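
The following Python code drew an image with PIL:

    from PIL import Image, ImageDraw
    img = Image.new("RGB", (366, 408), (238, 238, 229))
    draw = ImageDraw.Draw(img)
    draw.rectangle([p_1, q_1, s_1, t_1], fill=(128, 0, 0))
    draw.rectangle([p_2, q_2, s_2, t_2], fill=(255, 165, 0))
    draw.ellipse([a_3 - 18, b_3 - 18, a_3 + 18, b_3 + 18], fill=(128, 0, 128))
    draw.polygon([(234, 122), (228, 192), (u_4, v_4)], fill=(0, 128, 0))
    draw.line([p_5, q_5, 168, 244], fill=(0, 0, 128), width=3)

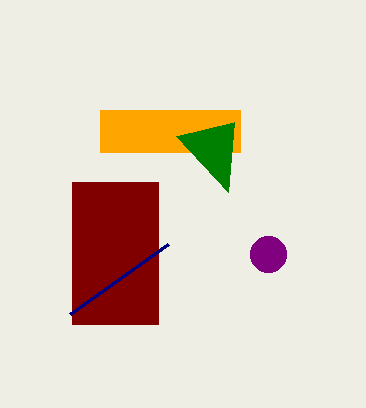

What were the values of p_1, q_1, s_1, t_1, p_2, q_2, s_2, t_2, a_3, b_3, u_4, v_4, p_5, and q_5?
p_1 = 72, q_1 = 182, s_1 = 158, t_1 = 324, p_2 = 100, q_2 = 110, s_2 = 240, t_2 = 152, a_3 = 268, b_3 = 254, u_4 = 176, v_4 = 136, p_5 = 70, q_5 = 314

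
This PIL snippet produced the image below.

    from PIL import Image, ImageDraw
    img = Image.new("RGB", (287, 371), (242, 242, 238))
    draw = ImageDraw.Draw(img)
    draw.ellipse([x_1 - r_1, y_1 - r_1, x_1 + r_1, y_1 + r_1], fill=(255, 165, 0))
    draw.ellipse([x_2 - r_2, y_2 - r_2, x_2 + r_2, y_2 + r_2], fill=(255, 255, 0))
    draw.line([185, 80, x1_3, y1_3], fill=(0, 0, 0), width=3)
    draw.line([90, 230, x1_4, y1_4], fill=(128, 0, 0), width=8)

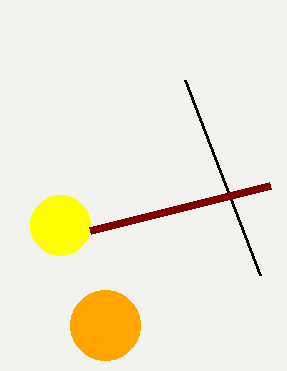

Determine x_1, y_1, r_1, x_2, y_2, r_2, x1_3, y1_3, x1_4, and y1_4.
x_1 = 105
y_1 = 325
r_1 = 35
x_2 = 60
y_2 = 225
r_2 = 30
x1_3 = 260
y1_3 = 275
x1_4 = 270
y1_4 = 185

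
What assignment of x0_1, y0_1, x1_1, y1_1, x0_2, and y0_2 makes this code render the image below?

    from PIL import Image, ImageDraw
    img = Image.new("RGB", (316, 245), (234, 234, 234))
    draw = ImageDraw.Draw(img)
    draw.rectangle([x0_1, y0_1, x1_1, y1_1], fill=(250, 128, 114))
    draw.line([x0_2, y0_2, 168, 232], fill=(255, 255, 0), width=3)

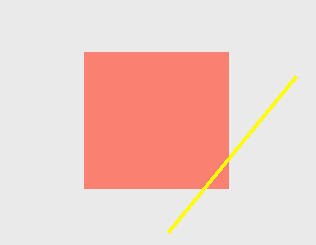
x0_1 = 84
y0_1 = 52
x1_1 = 228
y1_1 = 188
x0_2 = 296
y0_2 = 76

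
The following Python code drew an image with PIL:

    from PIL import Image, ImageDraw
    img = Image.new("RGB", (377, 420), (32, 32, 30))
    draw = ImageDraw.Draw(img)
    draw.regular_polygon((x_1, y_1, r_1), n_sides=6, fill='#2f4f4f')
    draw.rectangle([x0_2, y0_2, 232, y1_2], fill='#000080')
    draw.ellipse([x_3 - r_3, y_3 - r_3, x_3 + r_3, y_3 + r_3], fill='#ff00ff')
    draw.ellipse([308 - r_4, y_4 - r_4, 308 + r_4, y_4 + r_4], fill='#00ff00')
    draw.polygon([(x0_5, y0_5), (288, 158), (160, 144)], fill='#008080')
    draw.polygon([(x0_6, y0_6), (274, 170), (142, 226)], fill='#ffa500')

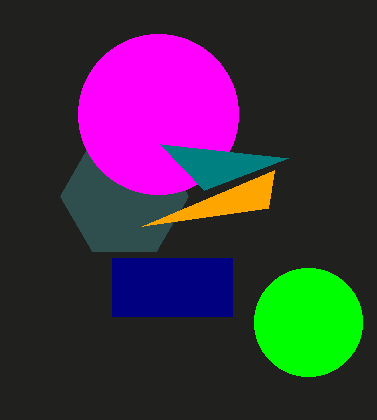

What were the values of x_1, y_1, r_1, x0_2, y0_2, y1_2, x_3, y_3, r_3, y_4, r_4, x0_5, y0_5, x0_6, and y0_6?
x_1 = 124; y_1 = 196; r_1 = 64; x0_2 = 112; y0_2 = 258; y1_2 = 316; x_3 = 158; y_3 = 114; r_3 = 80; y_4 = 322; r_4 = 54; x0_5 = 204; y0_5 = 190; x0_6 = 268; y0_6 = 208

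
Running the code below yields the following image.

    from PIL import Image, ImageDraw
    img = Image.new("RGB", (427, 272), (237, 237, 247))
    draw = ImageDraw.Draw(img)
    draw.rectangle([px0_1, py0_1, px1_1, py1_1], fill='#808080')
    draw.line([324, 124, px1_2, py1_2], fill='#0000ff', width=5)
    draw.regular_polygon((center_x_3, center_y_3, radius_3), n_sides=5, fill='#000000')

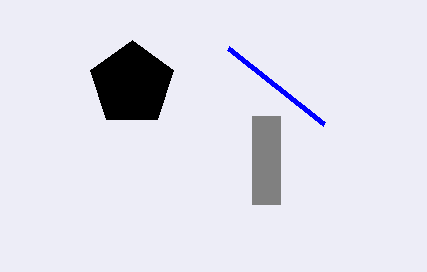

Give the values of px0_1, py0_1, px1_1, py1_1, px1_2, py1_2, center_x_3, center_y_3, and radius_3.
px0_1 = 252, py0_1 = 116, px1_1 = 280, py1_1 = 204, px1_2 = 228, py1_2 = 48, center_x_3 = 132, center_y_3 = 84, radius_3 = 44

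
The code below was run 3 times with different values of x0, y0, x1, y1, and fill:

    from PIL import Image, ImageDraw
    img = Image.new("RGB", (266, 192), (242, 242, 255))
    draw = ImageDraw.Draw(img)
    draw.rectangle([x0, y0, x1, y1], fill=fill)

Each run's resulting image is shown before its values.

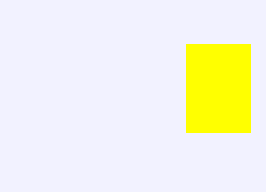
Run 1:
x0 = 186, y0 = 44, x1 = 250, y1 = 132, fill = 'yellow'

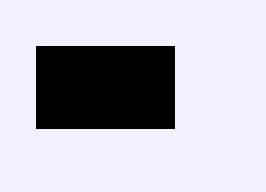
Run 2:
x0 = 36, y0 = 46, x1 = 174, y1 = 128, fill = 'black'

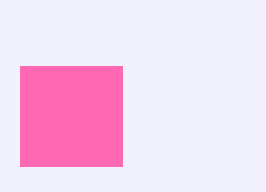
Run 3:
x0 = 20; y0 = 66; x1 = 122; y1 = 166; fill = 'hotpink'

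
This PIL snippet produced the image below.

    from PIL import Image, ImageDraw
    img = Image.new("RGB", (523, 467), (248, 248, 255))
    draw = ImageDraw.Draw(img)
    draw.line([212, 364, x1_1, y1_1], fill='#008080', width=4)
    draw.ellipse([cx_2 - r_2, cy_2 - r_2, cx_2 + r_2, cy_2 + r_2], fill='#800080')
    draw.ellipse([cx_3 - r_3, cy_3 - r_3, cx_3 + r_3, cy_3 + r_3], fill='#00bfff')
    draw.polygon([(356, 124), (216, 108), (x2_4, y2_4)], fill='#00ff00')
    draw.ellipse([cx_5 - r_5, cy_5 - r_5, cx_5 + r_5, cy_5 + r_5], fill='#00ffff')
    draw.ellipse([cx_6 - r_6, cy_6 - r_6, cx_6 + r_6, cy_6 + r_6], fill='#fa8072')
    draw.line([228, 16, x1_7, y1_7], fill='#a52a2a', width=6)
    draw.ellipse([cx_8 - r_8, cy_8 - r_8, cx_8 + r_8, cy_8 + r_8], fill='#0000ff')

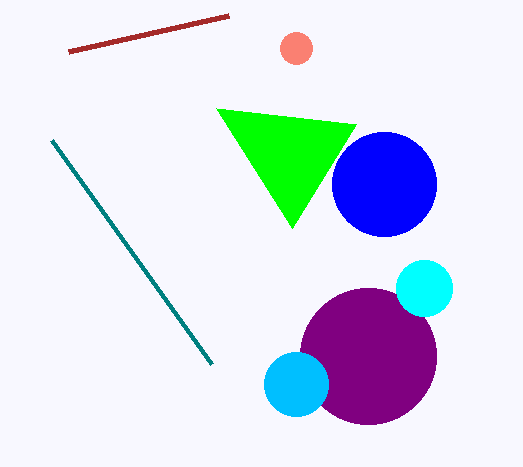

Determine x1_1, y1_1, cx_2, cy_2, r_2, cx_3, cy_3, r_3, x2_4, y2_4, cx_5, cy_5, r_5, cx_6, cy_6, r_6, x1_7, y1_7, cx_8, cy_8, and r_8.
x1_1 = 52; y1_1 = 140; cx_2 = 368; cy_2 = 356; r_2 = 68; cx_3 = 296; cy_3 = 384; r_3 = 32; x2_4 = 292; y2_4 = 228; cx_5 = 424; cy_5 = 288; r_5 = 28; cx_6 = 296; cy_6 = 48; r_6 = 16; x1_7 = 68; y1_7 = 52; cx_8 = 384; cy_8 = 184; r_8 = 52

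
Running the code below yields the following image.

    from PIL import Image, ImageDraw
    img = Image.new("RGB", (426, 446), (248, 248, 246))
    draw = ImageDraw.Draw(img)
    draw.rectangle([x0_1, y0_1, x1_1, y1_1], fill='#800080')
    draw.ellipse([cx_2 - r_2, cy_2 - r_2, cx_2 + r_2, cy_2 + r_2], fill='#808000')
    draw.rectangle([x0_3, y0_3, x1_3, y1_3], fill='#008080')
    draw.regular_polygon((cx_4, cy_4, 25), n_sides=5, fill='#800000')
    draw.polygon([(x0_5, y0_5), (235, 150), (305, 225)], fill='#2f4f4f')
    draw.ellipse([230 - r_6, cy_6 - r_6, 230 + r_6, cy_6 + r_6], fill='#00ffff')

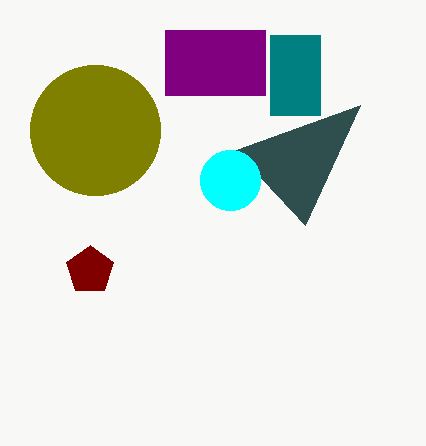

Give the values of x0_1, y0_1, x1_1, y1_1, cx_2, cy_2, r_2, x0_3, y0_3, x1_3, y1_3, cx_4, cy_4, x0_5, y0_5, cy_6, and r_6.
x0_1 = 165; y0_1 = 30; x1_1 = 265; y1_1 = 95; cx_2 = 95; cy_2 = 130; r_2 = 65; x0_3 = 270; y0_3 = 35; x1_3 = 320; y1_3 = 115; cx_4 = 90; cy_4 = 270; x0_5 = 360; y0_5 = 105; cy_6 = 180; r_6 = 30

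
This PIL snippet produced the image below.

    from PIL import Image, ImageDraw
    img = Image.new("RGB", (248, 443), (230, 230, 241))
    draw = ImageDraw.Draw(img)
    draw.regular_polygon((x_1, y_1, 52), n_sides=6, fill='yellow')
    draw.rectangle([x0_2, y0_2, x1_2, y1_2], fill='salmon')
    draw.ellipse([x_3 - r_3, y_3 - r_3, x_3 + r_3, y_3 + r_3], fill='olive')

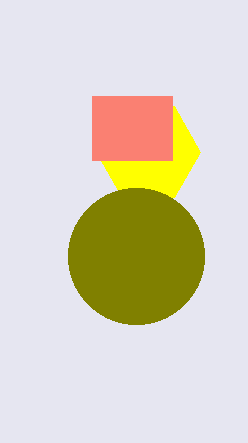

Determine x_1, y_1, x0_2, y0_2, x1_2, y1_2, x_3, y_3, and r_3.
x_1 = 148; y_1 = 152; x0_2 = 92; y0_2 = 96; x1_2 = 172; y1_2 = 160; x_3 = 136; y_3 = 256; r_3 = 68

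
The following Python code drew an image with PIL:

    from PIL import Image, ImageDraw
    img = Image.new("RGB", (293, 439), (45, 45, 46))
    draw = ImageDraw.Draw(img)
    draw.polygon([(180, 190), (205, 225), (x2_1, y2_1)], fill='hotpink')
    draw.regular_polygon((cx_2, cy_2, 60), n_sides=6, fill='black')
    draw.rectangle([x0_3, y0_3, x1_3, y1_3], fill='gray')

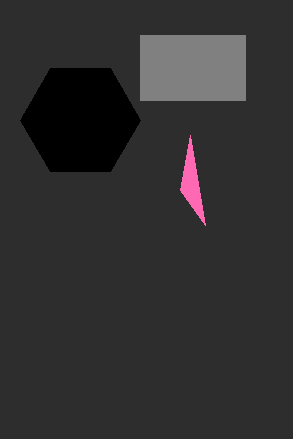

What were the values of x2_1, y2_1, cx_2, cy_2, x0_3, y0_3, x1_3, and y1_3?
x2_1 = 190
y2_1 = 135
cx_2 = 80
cy_2 = 120
x0_3 = 140
y0_3 = 35
x1_3 = 245
y1_3 = 100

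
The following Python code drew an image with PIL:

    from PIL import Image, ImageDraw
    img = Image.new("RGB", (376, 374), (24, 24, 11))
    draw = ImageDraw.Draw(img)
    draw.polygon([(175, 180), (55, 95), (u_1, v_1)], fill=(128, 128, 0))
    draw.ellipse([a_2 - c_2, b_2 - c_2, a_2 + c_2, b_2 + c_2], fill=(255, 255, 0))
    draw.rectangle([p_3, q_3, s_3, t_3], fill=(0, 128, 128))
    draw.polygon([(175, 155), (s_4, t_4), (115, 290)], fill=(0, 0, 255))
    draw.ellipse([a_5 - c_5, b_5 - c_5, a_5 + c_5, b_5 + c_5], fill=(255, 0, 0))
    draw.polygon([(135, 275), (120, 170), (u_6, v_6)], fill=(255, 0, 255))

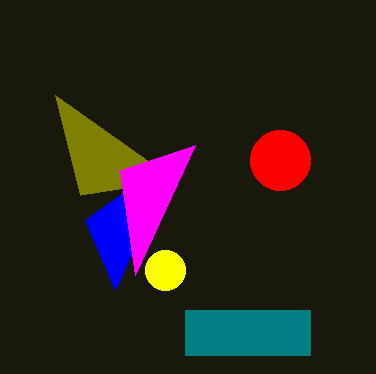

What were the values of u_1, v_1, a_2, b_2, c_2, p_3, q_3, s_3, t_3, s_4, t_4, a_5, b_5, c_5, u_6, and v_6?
u_1 = 80, v_1 = 195, a_2 = 165, b_2 = 270, c_2 = 20, p_3 = 185, q_3 = 310, s_3 = 310, t_3 = 355, s_4 = 85, t_4 = 220, a_5 = 280, b_5 = 160, c_5 = 30, u_6 = 195, v_6 = 145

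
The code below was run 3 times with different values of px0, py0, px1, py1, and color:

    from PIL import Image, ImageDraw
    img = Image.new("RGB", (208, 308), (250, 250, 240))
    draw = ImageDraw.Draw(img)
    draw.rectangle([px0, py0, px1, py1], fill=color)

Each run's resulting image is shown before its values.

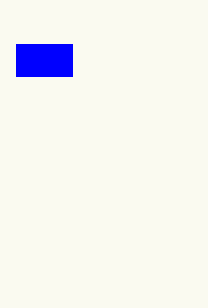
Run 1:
px0 = 16, py0 = 44, px1 = 72, py1 = 76, color = 'blue'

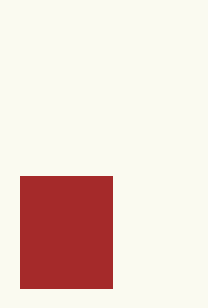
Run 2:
px0 = 20; py0 = 176; px1 = 112; py1 = 288; color = 'brown'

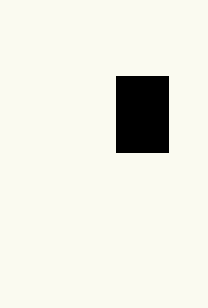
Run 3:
px0 = 116, py0 = 76, px1 = 168, py1 = 152, color = 'black'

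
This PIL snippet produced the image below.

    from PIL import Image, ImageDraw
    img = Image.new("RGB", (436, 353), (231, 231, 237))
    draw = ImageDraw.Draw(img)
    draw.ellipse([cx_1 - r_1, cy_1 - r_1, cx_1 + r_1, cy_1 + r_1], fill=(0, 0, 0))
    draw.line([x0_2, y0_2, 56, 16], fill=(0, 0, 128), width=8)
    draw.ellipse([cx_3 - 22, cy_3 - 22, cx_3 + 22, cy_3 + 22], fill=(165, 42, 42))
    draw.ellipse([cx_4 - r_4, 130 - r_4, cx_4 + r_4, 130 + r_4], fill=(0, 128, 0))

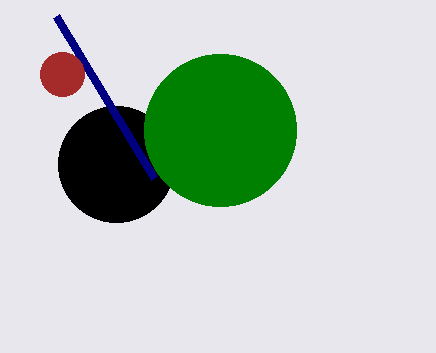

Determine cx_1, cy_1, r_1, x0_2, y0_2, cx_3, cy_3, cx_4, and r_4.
cx_1 = 116
cy_1 = 164
r_1 = 58
x0_2 = 154
y0_2 = 178
cx_3 = 62
cy_3 = 74
cx_4 = 220
r_4 = 76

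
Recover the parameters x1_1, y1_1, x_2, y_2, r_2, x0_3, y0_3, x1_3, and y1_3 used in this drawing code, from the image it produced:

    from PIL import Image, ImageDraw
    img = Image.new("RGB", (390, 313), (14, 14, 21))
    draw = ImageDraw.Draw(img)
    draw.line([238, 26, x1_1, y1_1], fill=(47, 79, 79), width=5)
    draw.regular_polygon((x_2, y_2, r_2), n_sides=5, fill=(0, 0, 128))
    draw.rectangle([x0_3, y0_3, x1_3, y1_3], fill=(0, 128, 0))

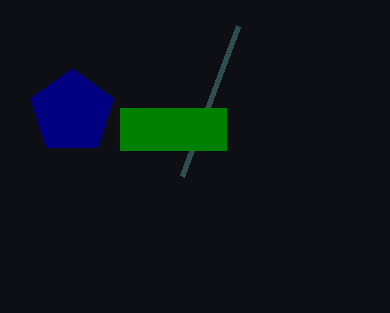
x1_1 = 182
y1_1 = 176
x_2 = 72
y_2 = 112
r_2 = 44
x0_3 = 120
y0_3 = 108
x1_3 = 226
y1_3 = 150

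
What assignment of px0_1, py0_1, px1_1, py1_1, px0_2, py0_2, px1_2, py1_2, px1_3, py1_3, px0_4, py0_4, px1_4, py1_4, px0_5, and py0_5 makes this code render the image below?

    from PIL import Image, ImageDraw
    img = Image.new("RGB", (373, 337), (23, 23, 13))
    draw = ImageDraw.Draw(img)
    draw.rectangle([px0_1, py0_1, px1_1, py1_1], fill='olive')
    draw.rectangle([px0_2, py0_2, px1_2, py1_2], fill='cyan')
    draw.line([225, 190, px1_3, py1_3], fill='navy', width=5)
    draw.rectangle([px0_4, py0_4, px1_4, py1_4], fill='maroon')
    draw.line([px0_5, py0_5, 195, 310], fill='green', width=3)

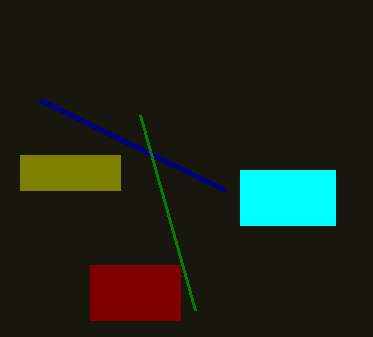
px0_1 = 20, py0_1 = 155, px1_1 = 120, py1_1 = 190, px0_2 = 240, py0_2 = 170, px1_2 = 335, py1_2 = 225, px1_3 = 40, py1_3 = 100, px0_4 = 90, py0_4 = 265, px1_4 = 180, py1_4 = 320, px0_5 = 140, py0_5 = 115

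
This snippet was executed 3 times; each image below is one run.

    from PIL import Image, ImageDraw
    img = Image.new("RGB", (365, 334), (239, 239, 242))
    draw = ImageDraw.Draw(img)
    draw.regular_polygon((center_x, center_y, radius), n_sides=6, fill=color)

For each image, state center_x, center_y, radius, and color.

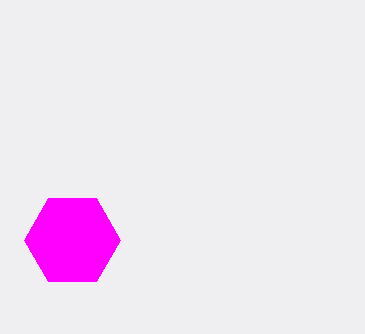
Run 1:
center_x = 72; center_y = 240; radius = 48; color = 'magenta'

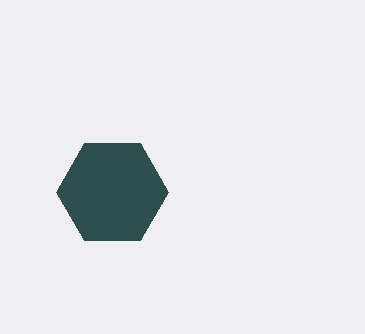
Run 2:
center_x = 112, center_y = 192, radius = 56, color = 'darkslategray'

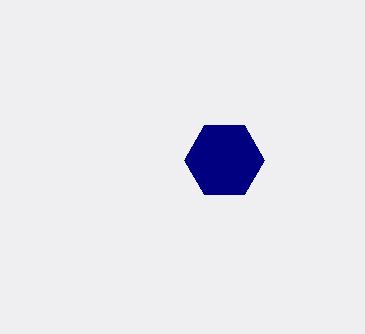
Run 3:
center_x = 224
center_y = 160
radius = 40
color = 'navy'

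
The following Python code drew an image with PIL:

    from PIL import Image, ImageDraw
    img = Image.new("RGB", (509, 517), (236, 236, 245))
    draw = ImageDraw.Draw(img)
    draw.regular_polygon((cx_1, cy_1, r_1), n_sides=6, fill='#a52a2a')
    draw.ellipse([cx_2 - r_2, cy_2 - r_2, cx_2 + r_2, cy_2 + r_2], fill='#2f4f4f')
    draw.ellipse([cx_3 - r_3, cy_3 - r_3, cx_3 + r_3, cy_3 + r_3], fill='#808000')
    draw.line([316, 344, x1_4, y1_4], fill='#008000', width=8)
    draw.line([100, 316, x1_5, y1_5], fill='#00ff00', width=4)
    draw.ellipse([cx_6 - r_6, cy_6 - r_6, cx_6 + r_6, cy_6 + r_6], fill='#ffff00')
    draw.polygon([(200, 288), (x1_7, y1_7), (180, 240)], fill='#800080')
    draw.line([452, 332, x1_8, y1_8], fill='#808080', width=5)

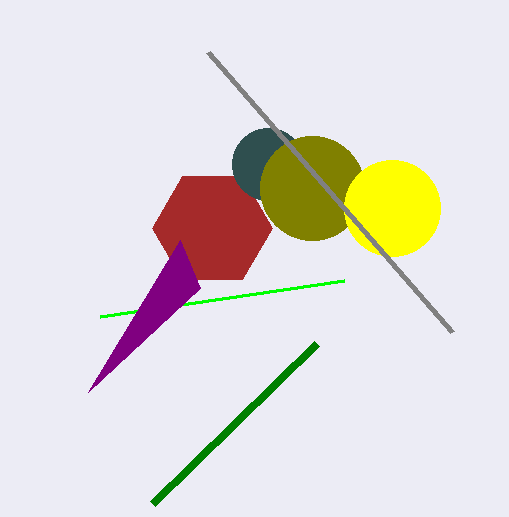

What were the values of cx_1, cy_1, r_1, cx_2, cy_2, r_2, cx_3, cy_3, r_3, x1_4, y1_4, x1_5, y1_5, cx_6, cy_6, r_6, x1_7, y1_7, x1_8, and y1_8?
cx_1 = 212
cy_1 = 228
r_1 = 60
cx_2 = 268
cy_2 = 164
r_2 = 36
cx_3 = 312
cy_3 = 188
r_3 = 52
x1_4 = 152
y1_4 = 504
x1_5 = 344
y1_5 = 280
cx_6 = 392
cy_6 = 208
r_6 = 48
x1_7 = 88
y1_7 = 392
x1_8 = 208
y1_8 = 52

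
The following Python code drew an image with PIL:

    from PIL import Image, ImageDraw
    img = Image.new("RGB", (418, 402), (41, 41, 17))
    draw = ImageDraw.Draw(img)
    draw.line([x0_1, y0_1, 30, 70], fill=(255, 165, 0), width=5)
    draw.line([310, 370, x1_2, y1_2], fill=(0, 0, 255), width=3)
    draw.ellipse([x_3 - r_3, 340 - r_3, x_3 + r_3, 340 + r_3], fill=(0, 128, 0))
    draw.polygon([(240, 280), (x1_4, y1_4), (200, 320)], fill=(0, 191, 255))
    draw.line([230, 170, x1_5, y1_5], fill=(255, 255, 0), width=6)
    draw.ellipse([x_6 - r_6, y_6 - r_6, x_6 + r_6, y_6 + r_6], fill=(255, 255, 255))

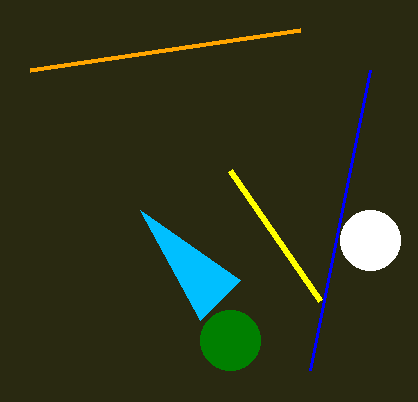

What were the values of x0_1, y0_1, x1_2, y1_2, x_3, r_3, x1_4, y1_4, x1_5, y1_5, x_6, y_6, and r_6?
x0_1 = 300, y0_1 = 30, x1_2 = 370, y1_2 = 70, x_3 = 230, r_3 = 30, x1_4 = 140, y1_4 = 210, x1_5 = 320, y1_5 = 300, x_6 = 370, y_6 = 240, r_6 = 30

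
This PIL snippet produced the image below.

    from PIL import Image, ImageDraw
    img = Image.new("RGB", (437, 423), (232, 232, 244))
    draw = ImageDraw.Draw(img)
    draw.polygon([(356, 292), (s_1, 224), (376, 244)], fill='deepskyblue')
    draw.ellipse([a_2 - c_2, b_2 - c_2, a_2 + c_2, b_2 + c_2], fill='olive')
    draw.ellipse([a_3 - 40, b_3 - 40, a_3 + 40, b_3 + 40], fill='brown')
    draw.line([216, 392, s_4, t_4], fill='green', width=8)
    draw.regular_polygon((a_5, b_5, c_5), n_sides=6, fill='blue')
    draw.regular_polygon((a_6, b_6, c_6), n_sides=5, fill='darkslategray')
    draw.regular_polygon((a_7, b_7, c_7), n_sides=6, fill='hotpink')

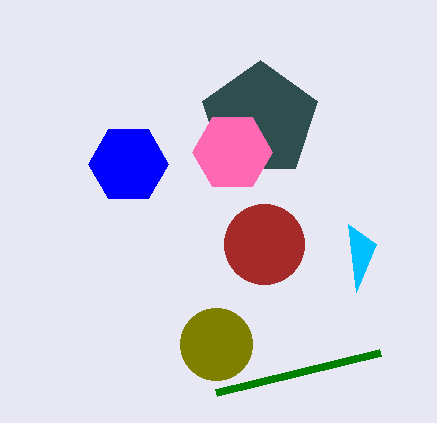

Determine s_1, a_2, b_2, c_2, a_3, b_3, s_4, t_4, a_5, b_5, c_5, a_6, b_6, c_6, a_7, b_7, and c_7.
s_1 = 348
a_2 = 216
b_2 = 344
c_2 = 36
a_3 = 264
b_3 = 244
s_4 = 380
t_4 = 352
a_5 = 128
b_5 = 164
c_5 = 40
a_6 = 260
b_6 = 120
c_6 = 60
a_7 = 232
b_7 = 152
c_7 = 40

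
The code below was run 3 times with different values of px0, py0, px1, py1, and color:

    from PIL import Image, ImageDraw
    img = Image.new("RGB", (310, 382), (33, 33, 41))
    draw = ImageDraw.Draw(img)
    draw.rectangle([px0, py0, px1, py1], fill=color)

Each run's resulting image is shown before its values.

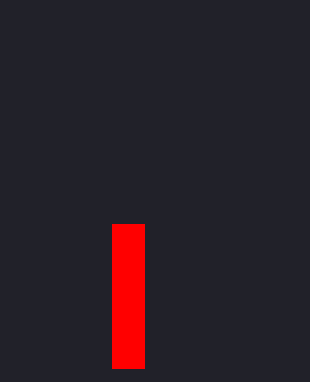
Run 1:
px0 = 112; py0 = 224; px1 = 144; py1 = 368; color = 'red'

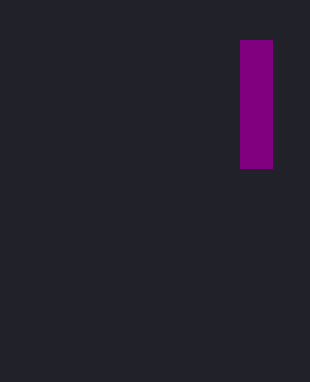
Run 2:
px0 = 240, py0 = 40, px1 = 272, py1 = 168, color = 'purple'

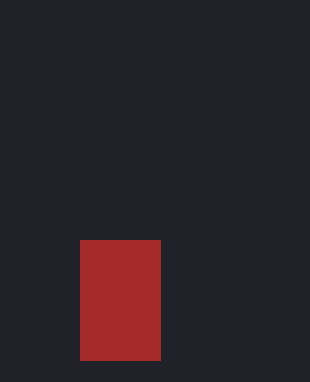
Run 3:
px0 = 80
py0 = 240
px1 = 160
py1 = 360
color = 'brown'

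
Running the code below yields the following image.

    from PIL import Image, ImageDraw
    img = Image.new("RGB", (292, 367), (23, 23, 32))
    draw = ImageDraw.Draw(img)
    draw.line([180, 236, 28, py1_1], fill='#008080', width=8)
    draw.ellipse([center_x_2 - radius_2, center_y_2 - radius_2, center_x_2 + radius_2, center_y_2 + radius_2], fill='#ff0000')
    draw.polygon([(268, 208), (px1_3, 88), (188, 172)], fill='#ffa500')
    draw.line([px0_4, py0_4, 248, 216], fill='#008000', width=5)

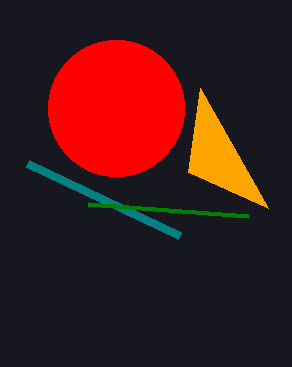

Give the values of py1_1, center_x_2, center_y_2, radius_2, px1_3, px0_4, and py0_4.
py1_1 = 164
center_x_2 = 116
center_y_2 = 108
radius_2 = 68
px1_3 = 200
px0_4 = 88
py0_4 = 204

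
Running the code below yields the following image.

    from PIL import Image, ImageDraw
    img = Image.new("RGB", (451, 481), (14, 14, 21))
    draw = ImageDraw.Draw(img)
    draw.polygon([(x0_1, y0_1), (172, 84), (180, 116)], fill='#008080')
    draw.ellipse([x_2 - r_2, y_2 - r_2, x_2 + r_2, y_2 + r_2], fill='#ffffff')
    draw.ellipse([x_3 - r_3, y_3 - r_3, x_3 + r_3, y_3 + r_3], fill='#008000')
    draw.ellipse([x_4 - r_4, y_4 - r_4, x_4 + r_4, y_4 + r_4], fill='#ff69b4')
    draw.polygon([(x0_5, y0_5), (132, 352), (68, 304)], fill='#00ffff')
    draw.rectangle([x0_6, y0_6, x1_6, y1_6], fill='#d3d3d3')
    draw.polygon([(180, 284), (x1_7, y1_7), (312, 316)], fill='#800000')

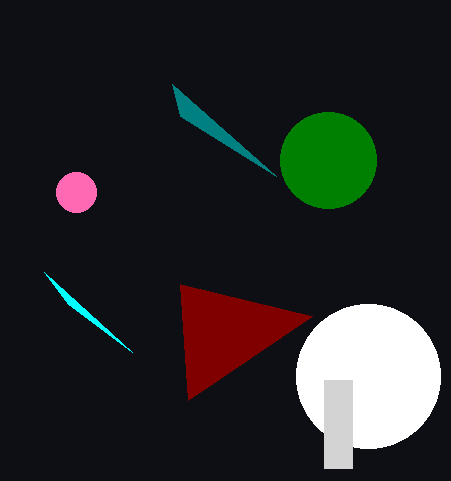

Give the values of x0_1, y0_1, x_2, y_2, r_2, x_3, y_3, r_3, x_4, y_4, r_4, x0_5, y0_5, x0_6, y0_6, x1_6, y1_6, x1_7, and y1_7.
x0_1 = 276
y0_1 = 176
x_2 = 368
y_2 = 376
r_2 = 72
x_3 = 328
y_3 = 160
r_3 = 48
x_4 = 76
y_4 = 192
r_4 = 20
x0_5 = 44
y0_5 = 272
x0_6 = 324
y0_6 = 380
x1_6 = 352
y1_6 = 468
x1_7 = 188
y1_7 = 400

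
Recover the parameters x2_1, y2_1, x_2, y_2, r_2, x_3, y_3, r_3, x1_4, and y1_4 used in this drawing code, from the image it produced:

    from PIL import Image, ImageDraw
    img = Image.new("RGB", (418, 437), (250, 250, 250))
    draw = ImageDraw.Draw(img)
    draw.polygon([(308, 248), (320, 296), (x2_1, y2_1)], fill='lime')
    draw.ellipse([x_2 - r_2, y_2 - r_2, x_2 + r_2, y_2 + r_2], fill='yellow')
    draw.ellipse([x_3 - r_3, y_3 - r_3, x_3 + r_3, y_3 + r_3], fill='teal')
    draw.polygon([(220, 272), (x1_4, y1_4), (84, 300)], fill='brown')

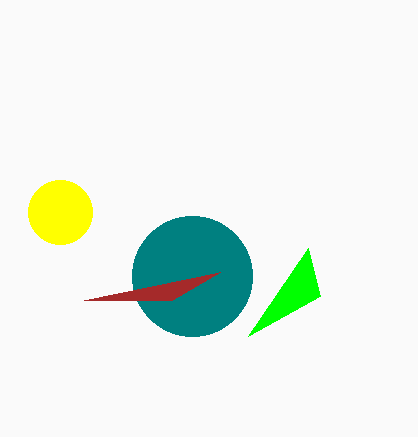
x2_1 = 248, y2_1 = 336, x_2 = 60, y_2 = 212, r_2 = 32, x_3 = 192, y_3 = 276, r_3 = 60, x1_4 = 172, y1_4 = 300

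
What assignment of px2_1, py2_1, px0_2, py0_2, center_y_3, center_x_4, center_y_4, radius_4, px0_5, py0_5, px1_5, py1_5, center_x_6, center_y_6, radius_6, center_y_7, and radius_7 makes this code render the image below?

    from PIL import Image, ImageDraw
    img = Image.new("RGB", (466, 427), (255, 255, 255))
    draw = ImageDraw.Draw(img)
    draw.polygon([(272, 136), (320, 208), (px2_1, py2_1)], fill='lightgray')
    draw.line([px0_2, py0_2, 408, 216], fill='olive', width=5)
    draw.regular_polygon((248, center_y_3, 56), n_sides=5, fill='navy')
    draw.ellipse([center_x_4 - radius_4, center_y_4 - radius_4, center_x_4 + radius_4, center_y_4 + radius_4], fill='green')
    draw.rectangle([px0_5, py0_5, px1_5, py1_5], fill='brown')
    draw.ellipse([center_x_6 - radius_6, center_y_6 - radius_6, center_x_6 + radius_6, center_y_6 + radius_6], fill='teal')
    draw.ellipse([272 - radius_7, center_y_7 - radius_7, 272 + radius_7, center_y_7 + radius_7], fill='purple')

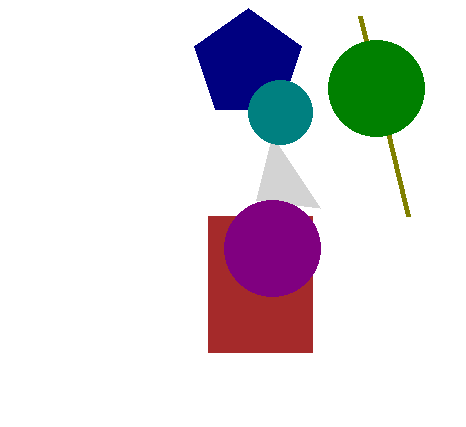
px2_1 = 256; py2_1 = 200; px0_2 = 360; py0_2 = 16; center_y_3 = 64; center_x_4 = 376; center_y_4 = 88; radius_4 = 48; px0_5 = 208; py0_5 = 216; px1_5 = 312; py1_5 = 352; center_x_6 = 280; center_y_6 = 112; radius_6 = 32; center_y_7 = 248; radius_7 = 48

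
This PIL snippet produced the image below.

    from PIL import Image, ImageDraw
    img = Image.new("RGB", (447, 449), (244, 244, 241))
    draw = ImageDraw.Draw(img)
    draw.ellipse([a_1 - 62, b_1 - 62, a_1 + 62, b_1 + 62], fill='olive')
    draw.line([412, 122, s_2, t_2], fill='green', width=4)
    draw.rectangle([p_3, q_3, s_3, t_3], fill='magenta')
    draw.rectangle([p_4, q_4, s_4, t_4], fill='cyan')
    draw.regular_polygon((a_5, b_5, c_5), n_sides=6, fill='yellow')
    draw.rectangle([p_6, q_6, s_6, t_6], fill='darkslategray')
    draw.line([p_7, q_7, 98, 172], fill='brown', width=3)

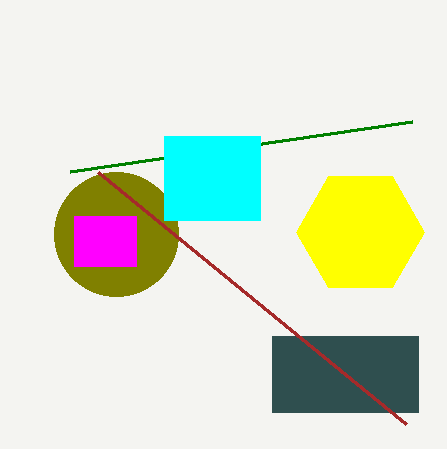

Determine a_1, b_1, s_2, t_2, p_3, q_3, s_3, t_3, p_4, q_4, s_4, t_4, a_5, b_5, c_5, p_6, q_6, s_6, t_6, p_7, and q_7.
a_1 = 116; b_1 = 234; s_2 = 70; t_2 = 172; p_3 = 74; q_3 = 216; s_3 = 136; t_3 = 266; p_4 = 164; q_4 = 136; s_4 = 260; t_4 = 220; a_5 = 360; b_5 = 232; c_5 = 64; p_6 = 272; q_6 = 336; s_6 = 418; t_6 = 412; p_7 = 406; q_7 = 424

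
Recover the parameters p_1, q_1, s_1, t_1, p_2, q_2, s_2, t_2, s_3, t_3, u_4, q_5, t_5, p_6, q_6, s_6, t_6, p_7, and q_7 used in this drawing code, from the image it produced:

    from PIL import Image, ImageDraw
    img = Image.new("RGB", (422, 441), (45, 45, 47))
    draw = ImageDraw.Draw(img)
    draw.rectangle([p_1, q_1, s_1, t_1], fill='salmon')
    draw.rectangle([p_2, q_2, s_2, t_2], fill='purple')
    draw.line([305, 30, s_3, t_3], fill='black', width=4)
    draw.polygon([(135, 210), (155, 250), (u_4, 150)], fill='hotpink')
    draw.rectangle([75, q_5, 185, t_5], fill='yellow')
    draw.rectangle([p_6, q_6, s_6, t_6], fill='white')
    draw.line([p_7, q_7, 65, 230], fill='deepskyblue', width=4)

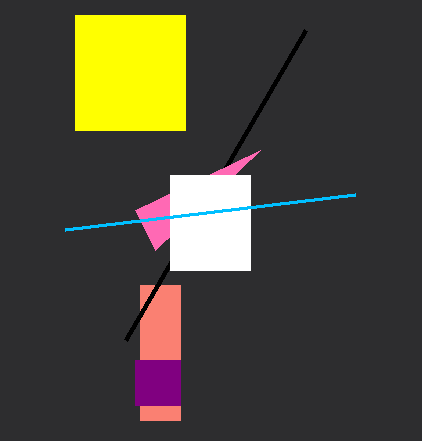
p_1 = 140, q_1 = 285, s_1 = 180, t_1 = 420, p_2 = 135, q_2 = 360, s_2 = 180, t_2 = 405, s_3 = 125, t_3 = 340, u_4 = 260, q_5 = 15, t_5 = 130, p_6 = 170, q_6 = 175, s_6 = 250, t_6 = 270, p_7 = 355, q_7 = 195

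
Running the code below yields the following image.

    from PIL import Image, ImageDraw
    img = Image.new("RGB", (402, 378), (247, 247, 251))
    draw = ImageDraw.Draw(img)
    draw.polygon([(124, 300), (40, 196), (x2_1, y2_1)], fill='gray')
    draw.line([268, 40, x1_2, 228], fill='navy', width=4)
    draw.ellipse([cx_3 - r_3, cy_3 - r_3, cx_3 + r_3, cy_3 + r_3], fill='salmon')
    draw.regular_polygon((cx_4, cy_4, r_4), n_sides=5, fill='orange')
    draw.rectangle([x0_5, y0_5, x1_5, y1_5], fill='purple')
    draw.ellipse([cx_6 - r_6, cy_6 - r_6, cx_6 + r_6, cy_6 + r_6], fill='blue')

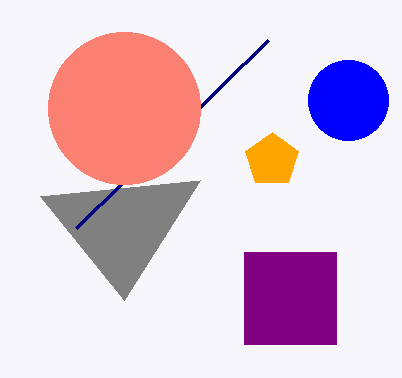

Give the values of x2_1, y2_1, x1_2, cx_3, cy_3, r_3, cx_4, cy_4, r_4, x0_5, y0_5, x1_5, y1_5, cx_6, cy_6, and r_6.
x2_1 = 200
y2_1 = 180
x1_2 = 76
cx_3 = 124
cy_3 = 108
r_3 = 76
cx_4 = 272
cy_4 = 160
r_4 = 28
x0_5 = 244
y0_5 = 252
x1_5 = 336
y1_5 = 344
cx_6 = 348
cy_6 = 100
r_6 = 40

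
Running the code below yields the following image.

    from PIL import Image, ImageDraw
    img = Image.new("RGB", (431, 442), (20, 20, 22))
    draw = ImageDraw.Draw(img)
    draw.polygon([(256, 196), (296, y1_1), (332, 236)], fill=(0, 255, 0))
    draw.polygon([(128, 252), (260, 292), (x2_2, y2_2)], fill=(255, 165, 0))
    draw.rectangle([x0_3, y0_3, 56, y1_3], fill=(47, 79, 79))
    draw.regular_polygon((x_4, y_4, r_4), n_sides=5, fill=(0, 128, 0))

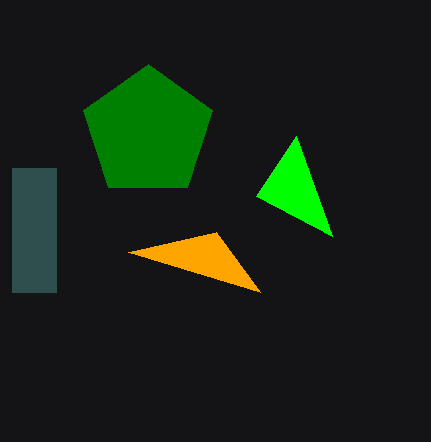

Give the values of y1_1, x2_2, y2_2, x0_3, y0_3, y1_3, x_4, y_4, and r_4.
y1_1 = 136; x2_2 = 216; y2_2 = 232; x0_3 = 12; y0_3 = 168; y1_3 = 292; x_4 = 148; y_4 = 132; r_4 = 68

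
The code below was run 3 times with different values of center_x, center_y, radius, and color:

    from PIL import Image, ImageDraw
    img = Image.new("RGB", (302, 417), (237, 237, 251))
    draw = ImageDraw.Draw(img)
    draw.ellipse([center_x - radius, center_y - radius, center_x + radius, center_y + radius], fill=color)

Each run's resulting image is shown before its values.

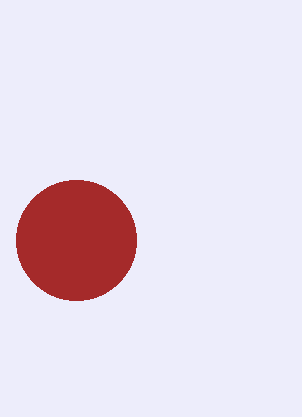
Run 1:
center_x = 76
center_y = 240
radius = 60
color = 'brown'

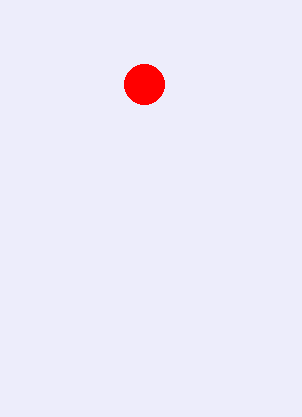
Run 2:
center_x = 144, center_y = 84, radius = 20, color = 'red'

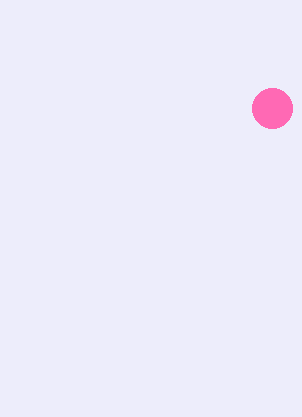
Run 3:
center_x = 272
center_y = 108
radius = 20
color = 'hotpink'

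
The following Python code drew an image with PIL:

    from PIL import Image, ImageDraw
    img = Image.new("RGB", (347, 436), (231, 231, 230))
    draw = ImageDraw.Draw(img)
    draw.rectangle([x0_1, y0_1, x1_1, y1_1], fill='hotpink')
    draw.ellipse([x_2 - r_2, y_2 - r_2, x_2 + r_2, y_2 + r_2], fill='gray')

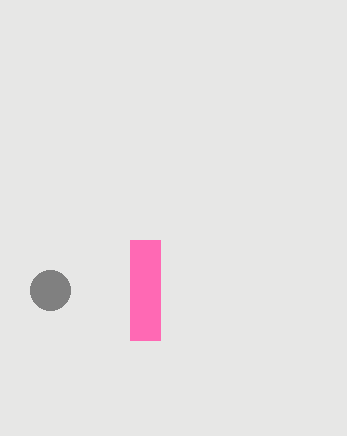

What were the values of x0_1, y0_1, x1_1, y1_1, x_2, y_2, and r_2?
x0_1 = 130; y0_1 = 240; x1_1 = 160; y1_1 = 340; x_2 = 50; y_2 = 290; r_2 = 20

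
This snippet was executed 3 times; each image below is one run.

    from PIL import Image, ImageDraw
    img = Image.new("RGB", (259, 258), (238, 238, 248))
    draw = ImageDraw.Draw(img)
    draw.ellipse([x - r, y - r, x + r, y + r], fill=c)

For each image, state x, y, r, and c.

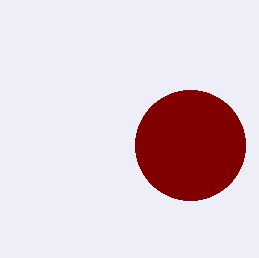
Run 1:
x = 190, y = 145, r = 55, c = 'maroon'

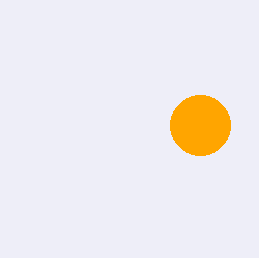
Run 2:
x = 200
y = 125
r = 30
c = 'orange'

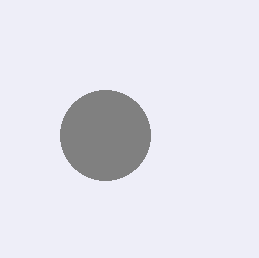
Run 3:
x = 105
y = 135
r = 45
c = 'gray'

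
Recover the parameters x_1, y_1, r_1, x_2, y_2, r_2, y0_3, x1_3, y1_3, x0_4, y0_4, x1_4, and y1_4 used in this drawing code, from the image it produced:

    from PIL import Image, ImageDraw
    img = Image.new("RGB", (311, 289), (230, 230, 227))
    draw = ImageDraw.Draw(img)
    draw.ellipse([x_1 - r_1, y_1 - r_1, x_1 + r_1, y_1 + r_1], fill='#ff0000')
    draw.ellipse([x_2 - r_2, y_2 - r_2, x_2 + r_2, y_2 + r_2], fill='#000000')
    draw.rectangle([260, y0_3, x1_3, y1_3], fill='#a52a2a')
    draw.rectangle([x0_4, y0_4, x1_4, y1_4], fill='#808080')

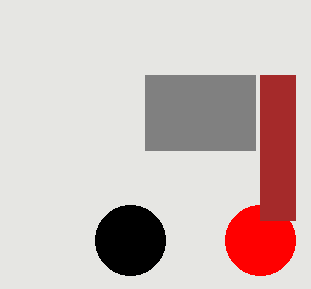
x_1 = 260
y_1 = 240
r_1 = 35
x_2 = 130
y_2 = 240
r_2 = 35
y0_3 = 75
x1_3 = 295
y1_3 = 220
x0_4 = 145
y0_4 = 75
x1_4 = 255
y1_4 = 150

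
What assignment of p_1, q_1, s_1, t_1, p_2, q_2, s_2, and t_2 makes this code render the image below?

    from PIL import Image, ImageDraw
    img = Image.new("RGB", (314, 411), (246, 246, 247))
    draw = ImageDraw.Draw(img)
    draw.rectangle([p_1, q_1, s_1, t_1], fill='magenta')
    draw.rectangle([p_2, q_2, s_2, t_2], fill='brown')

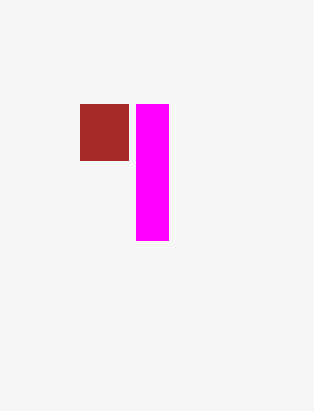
p_1 = 136, q_1 = 104, s_1 = 168, t_1 = 240, p_2 = 80, q_2 = 104, s_2 = 128, t_2 = 160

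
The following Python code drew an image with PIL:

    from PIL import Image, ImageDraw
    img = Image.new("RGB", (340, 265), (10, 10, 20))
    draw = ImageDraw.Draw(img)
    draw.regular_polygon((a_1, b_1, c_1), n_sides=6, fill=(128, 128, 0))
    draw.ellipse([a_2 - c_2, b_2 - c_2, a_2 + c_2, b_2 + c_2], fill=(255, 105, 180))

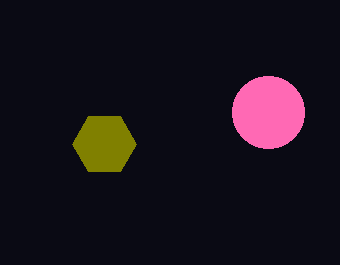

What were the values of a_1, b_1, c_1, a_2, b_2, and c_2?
a_1 = 104; b_1 = 144; c_1 = 32; a_2 = 268; b_2 = 112; c_2 = 36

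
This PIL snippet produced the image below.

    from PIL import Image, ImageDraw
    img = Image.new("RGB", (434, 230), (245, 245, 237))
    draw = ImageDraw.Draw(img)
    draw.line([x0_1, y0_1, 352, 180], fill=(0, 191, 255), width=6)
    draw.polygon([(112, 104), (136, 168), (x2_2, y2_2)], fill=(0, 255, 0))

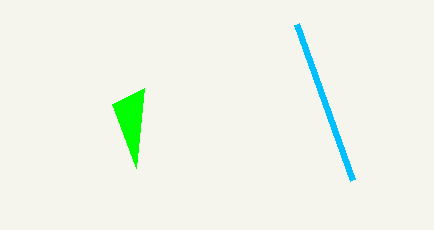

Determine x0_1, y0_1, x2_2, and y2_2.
x0_1 = 296, y0_1 = 24, x2_2 = 144, y2_2 = 88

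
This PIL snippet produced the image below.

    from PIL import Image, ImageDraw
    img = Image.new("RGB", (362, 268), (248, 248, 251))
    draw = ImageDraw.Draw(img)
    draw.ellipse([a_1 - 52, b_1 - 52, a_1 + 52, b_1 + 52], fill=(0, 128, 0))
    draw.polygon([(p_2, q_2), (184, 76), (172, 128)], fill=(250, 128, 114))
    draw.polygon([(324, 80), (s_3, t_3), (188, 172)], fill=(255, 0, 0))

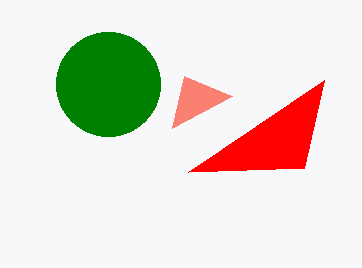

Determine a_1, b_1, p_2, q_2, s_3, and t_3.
a_1 = 108, b_1 = 84, p_2 = 232, q_2 = 96, s_3 = 304, t_3 = 168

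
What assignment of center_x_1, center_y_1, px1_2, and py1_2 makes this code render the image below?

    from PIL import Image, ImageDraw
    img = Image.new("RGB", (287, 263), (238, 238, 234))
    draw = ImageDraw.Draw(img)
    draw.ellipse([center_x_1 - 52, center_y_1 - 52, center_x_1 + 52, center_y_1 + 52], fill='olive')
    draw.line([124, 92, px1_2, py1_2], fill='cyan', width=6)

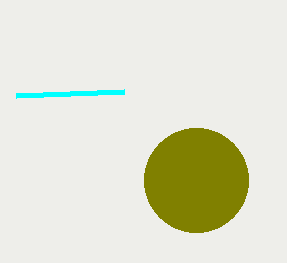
center_x_1 = 196
center_y_1 = 180
px1_2 = 16
py1_2 = 96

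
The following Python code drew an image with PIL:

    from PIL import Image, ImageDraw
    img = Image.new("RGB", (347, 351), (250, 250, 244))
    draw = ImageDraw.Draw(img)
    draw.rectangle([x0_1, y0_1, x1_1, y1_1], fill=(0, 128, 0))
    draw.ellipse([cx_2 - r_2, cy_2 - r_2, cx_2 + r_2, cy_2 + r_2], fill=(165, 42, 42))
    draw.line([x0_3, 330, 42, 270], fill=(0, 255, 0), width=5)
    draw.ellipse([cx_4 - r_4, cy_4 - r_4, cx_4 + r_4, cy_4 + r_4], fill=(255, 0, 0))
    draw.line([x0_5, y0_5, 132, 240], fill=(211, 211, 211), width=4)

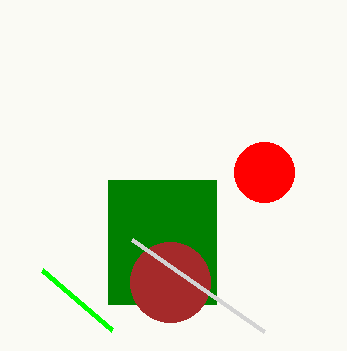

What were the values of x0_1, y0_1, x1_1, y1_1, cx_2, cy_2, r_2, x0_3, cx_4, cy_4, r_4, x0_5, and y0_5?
x0_1 = 108; y0_1 = 180; x1_1 = 216; y1_1 = 304; cx_2 = 170; cy_2 = 282; r_2 = 40; x0_3 = 112; cx_4 = 264; cy_4 = 172; r_4 = 30; x0_5 = 264; y0_5 = 332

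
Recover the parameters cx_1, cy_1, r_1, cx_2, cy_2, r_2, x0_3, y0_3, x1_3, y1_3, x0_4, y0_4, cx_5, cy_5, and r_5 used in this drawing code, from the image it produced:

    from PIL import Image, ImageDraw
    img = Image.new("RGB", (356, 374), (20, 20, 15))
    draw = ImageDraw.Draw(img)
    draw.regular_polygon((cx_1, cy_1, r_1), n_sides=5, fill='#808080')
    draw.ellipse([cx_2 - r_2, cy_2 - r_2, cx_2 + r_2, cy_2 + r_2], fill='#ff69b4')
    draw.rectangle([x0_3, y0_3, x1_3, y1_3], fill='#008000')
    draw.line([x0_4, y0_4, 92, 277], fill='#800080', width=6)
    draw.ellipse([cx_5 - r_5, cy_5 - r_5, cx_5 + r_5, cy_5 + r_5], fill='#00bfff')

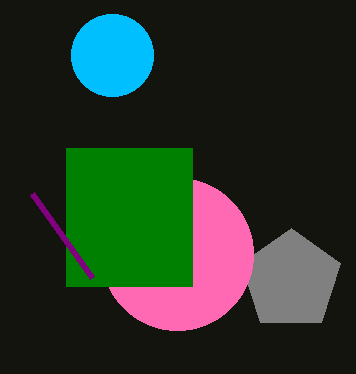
cx_1 = 291, cy_1 = 280, r_1 = 52, cx_2 = 177, cy_2 = 254, r_2 = 76, x0_3 = 66, y0_3 = 148, x1_3 = 192, y1_3 = 286, x0_4 = 32, y0_4 = 193, cx_5 = 112, cy_5 = 55, r_5 = 41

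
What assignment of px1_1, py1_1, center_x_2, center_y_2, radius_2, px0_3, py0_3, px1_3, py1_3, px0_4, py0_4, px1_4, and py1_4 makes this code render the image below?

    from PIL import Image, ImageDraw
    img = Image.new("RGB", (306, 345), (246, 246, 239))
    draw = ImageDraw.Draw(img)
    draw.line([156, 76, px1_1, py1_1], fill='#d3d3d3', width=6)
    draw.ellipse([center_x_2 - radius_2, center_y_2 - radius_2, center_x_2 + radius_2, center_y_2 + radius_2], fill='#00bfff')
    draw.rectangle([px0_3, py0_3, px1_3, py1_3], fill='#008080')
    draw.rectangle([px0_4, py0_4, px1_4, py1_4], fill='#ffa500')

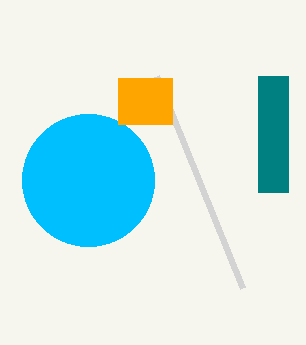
px1_1 = 242
py1_1 = 288
center_x_2 = 88
center_y_2 = 180
radius_2 = 66
px0_3 = 258
py0_3 = 76
px1_3 = 288
py1_3 = 192
px0_4 = 118
py0_4 = 78
px1_4 = 172
py1_4 = 124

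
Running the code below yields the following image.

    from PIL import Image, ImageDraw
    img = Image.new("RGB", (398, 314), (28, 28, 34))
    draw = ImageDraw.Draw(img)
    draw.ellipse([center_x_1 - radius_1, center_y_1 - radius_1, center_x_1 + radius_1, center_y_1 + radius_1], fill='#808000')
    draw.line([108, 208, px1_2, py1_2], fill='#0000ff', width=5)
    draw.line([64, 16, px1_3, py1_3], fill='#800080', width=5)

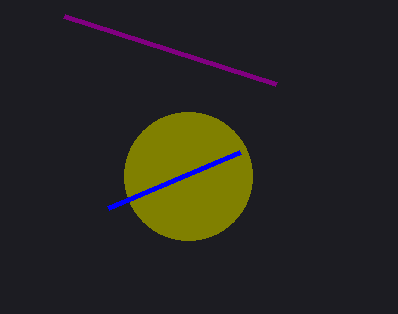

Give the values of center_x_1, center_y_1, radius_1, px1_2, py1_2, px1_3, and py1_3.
center_x_1 = 188
center_y_1 = 176
radius_1 = 64
px1_2 = 240
py1_2 = 152
px1_3 = 276
py1_3 = 84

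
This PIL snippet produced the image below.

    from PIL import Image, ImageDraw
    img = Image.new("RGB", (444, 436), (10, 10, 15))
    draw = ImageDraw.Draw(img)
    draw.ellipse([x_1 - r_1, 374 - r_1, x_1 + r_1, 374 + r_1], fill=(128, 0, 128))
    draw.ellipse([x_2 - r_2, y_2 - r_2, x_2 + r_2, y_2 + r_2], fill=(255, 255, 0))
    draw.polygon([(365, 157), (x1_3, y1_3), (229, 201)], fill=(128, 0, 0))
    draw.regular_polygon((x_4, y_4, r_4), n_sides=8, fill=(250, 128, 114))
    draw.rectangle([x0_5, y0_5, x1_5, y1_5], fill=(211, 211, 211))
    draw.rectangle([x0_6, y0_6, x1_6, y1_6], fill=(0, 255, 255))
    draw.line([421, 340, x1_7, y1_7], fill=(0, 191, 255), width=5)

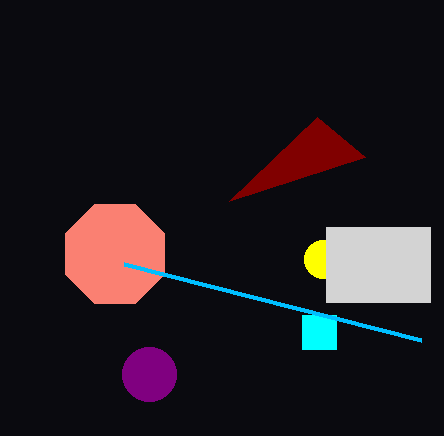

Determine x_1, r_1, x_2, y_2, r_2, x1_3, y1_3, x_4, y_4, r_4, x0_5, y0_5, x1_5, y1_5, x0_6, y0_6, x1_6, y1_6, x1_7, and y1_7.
x_1 = 149, r_1 = 27, x_2 = 323, y_2 = 259, r_2 = 19, x1_3 = 317, y1_3 = 117, x_4 = 115, y_4 = 254, r_4 = 54, x0_5 = 326, y0_5 = 227, x1_5 = 430, y1_5 = 302, x0_6 = 302, y0_6 = 315, x1_6 = 336, y1_6 = 349, x1_7 = 124, y1_7 = 264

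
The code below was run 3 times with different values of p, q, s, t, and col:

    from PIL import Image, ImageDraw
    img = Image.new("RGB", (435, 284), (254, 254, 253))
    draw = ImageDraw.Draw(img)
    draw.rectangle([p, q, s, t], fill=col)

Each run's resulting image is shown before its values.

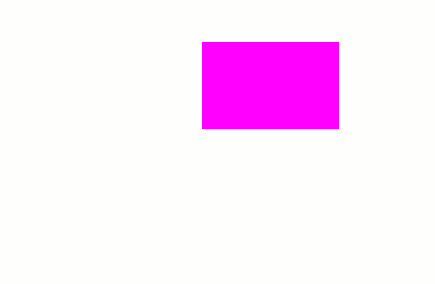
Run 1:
p = 202; q = 42; s = 338; t = 128; col = 'magenta'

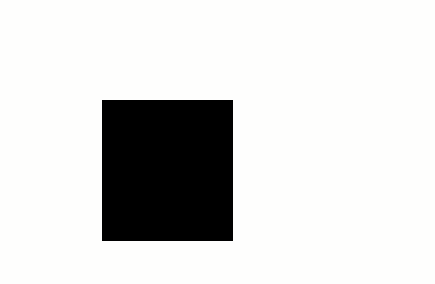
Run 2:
p = 102; q = 100; s = 232; t = 240; col = 'black'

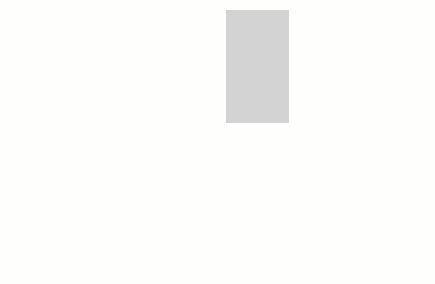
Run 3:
p = 226, q = 10, s = 288, t = 122, col = 'lightgray'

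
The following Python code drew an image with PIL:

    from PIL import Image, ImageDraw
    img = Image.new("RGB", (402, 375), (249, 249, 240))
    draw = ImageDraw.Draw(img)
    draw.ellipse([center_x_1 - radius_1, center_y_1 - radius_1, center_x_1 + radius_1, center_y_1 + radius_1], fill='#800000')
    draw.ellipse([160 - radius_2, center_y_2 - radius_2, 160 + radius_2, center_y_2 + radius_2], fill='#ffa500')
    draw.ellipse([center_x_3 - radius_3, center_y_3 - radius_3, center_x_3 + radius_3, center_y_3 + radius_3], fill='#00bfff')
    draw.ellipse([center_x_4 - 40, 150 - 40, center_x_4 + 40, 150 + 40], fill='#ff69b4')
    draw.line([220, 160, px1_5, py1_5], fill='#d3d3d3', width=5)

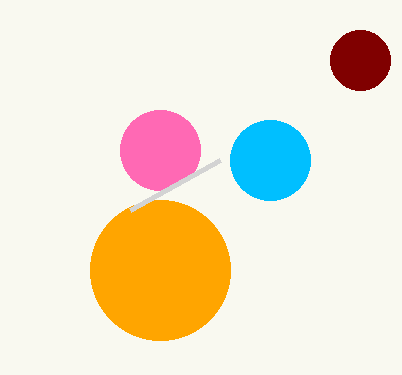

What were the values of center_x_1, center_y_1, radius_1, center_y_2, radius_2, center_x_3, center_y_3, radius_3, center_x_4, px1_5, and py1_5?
center_x_1 = 360; center_y_1 = 60; radius_1 = 30; center_y_2 = 270; radius_2 = 70; center_x_3 = 270; center_y_3 = 160; radius_3 = 40; center_x_4 = 160; px1_5 = 130; py1_5 = 210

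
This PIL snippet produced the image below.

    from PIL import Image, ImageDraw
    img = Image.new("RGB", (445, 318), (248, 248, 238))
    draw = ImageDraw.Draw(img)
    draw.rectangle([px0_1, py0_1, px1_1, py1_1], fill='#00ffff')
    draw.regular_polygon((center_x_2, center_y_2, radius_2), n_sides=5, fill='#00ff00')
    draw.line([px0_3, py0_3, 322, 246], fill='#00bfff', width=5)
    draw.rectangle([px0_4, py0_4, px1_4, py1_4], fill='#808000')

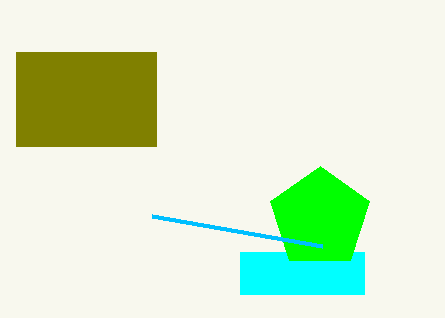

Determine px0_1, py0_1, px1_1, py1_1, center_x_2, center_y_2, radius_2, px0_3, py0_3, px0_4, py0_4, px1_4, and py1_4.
px0_1 = 240, py0_1 = 252, px1_1 = 364, py1_1 = 294, center_x_2 = 320, center_y_2 = 218, radius_2 = 52, px0_3 = 152, py0_3 = 216, px0_4 = 16, py0_4 = 52, px1_4 = 156, py1_4 = 146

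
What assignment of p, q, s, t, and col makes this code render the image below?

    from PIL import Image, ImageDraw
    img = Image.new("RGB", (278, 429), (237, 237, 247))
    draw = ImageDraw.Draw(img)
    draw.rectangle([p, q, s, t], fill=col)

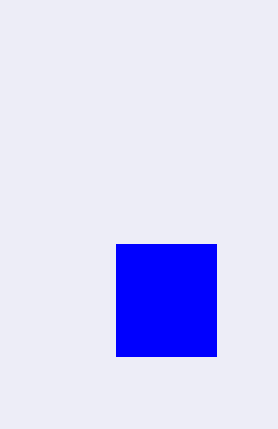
p = 116
q = 244
s = 216
t = 356
col = 'blue'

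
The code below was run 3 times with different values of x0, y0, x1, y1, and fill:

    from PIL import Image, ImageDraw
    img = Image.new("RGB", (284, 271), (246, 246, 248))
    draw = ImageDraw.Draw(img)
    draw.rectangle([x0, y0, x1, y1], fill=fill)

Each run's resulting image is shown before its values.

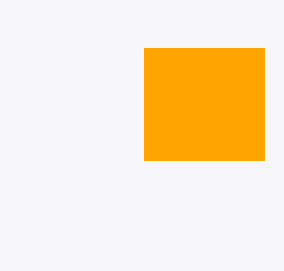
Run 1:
x0 = 144, y0 = 48, x1 = 264, y1 = 160, fill = 'orange'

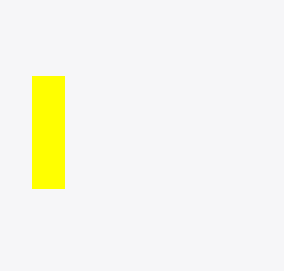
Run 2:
x0 = 32; y0 = 76; x1 = 64; y1 = 188; fill = 'yellow'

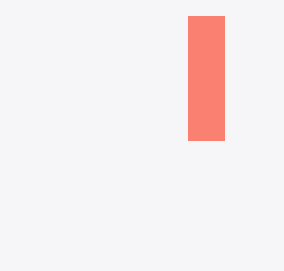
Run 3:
x0 = 188; y0 = 16; x1 = 224; y1 = 140; fill = 'salmon'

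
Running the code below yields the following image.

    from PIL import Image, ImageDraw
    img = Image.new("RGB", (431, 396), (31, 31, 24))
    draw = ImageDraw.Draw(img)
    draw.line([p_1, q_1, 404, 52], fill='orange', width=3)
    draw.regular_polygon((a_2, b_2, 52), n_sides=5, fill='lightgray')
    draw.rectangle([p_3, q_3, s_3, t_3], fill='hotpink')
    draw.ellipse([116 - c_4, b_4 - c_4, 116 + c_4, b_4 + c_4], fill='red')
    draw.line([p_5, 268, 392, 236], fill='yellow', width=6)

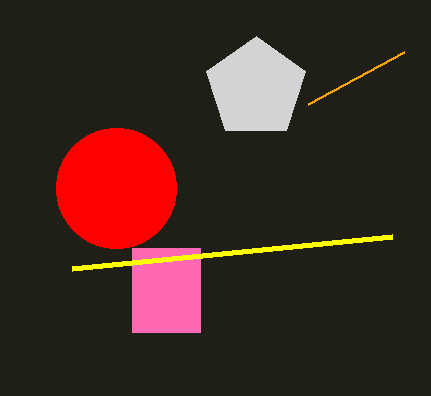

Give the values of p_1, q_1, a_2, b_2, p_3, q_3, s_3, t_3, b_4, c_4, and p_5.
p_1 = 308; q_1 = 104; a_2 = 256; b_2 = 88; p_3 = 132; q_3 = 248; s_3 = 200; t_3 = 332; b_4 = 188; c_4 = 60; p_5 = 72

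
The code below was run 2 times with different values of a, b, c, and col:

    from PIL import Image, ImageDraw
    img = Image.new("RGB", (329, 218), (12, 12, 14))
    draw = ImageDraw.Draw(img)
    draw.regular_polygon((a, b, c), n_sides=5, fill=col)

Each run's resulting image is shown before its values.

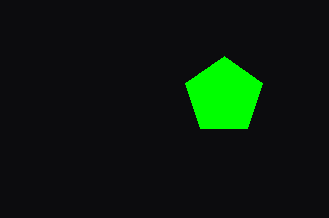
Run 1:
a = 224, b = 96, c = 40, col = 'lime'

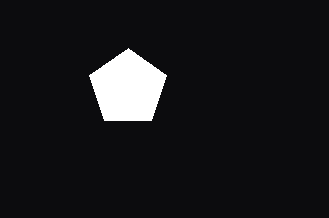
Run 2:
a = 128
b = 88
c = 40
col = 'white'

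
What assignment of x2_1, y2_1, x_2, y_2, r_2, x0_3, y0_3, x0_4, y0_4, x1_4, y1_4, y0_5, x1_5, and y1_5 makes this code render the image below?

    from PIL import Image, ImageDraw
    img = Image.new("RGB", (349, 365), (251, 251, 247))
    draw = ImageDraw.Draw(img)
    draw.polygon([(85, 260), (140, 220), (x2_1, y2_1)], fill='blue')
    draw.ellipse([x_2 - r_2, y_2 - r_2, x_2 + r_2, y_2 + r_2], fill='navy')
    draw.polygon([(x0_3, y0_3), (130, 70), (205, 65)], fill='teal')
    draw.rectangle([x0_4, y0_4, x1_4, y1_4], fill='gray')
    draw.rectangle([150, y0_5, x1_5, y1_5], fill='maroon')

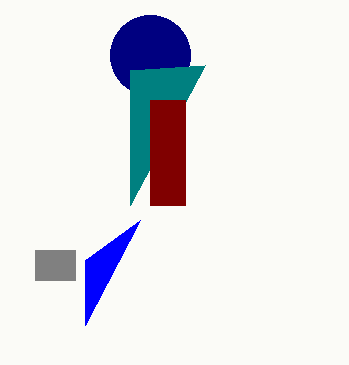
x2_1 = 85, y2_1 = 325, x_2 = 150, y_2 = 55, r_2 = 40, x0_3 = 130, y0_3 = 205, x0_4 = 35, y0_4 = 250, x1_4 = 75, y1_4 = 280, y0_5 = 100, x1_5 = 185, y1_5 = 205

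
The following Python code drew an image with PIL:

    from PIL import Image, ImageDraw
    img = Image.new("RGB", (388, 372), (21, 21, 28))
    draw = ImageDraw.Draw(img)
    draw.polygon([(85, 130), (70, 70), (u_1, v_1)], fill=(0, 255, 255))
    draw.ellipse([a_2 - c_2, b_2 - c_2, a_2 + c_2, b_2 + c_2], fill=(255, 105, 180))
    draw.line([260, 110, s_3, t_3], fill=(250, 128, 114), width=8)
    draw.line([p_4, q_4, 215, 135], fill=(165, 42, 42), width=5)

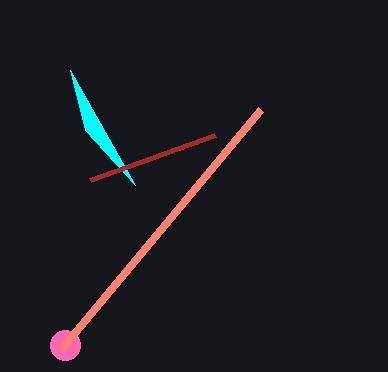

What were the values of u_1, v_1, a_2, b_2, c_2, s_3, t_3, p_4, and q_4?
u_1 = 135, v_1 = 185, a_2 = 65, b_2 = 345, c_2 = 15, s_3 = 60, t_3 = 350, p_4 = 90, q_4 = 180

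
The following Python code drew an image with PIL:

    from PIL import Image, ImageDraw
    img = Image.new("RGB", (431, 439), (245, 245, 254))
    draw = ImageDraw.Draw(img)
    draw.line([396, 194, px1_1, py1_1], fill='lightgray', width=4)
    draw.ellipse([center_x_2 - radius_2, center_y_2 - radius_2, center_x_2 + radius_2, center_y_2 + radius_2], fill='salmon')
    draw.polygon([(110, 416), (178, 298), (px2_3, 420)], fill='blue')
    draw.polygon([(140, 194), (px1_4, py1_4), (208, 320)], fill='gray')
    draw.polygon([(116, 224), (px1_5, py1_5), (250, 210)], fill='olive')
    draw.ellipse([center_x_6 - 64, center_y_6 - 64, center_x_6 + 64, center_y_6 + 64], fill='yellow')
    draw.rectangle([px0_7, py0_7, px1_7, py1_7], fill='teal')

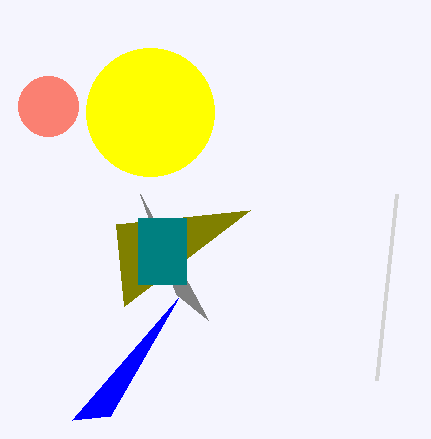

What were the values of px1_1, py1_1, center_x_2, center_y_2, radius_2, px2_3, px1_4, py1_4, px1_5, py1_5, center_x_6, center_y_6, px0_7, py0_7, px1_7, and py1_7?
px1_1 = 376; py1_1 = 380; center_x_2 = 48; center_y_2 = 106; radius_2 = 30; px2_3 = 72; px1_4 = 176; py1_4 = 294; px1_5 = 124; py1_5 = 306; center_x_6 = 150; center_y_6 = 112; px0_7 = 138; py0_7 = 218; px1_7 = 186; py1_7 = 284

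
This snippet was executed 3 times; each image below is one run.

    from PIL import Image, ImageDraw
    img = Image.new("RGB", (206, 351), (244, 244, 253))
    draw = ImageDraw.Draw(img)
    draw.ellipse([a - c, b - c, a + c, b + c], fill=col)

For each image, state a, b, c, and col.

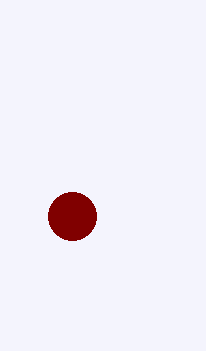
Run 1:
a = 72
b = 216
c = 24
col = 'maroon'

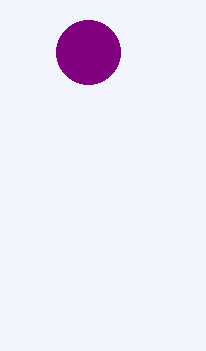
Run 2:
a = 88
b = 52
c = 32
col = 'purple'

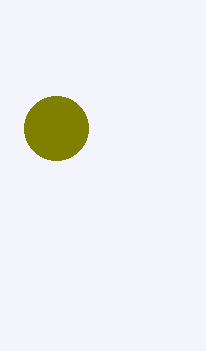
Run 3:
a = 56
b = 128
c = 32
col = 'olive'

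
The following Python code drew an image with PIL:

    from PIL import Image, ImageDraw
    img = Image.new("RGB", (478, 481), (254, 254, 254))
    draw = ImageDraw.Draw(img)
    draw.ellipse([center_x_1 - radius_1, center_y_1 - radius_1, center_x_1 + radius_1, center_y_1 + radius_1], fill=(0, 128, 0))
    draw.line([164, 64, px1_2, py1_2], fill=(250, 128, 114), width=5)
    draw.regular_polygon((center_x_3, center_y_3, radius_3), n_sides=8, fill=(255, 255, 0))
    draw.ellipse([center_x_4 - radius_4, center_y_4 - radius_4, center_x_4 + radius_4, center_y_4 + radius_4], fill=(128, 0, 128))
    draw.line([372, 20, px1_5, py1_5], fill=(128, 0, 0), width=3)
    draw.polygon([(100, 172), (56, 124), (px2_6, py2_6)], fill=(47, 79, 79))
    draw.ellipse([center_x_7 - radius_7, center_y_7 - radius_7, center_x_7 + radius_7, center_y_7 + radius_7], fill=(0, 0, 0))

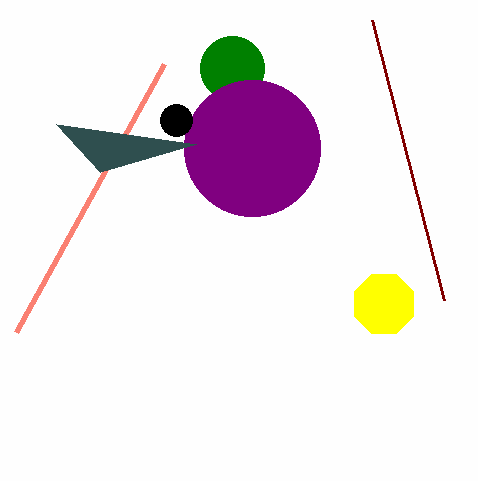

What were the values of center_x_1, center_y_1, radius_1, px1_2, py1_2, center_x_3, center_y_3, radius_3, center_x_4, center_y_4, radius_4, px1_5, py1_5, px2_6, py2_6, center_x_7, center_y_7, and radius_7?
center_x_1 = 232; center_y_1 = 68; radius_1 = 32; px1_2 = 16; py1_2 = 332; center_x_3 = 384; center_y_3 = 304; radius_3 = 32; center_x_4 = 252; center_y_4 = 148; radius_4 = 68; px1_5 = 444; py1_5 = 300; px2_6 = 196; py2_6 = 144; center_x_7 = 176; center_y_7 = 120; radius_7 = 16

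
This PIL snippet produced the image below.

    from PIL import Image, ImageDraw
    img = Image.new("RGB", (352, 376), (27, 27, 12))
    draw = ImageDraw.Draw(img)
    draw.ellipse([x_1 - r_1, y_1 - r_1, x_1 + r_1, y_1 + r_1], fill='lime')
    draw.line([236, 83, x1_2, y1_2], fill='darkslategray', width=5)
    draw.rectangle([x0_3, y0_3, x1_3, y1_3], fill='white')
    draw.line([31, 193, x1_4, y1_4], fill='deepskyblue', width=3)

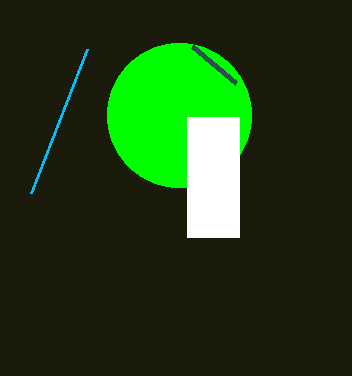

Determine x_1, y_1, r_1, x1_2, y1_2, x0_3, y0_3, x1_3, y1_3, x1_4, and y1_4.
x_1 = 179, y_1 = 115, r_1 = 72, x1_2 = 192, y1_2 = 46, x0_3 = 187, y0_3 = 117, x1_3 = 239, y1_3 = 237, x1_4 = 87, y1_4 = 49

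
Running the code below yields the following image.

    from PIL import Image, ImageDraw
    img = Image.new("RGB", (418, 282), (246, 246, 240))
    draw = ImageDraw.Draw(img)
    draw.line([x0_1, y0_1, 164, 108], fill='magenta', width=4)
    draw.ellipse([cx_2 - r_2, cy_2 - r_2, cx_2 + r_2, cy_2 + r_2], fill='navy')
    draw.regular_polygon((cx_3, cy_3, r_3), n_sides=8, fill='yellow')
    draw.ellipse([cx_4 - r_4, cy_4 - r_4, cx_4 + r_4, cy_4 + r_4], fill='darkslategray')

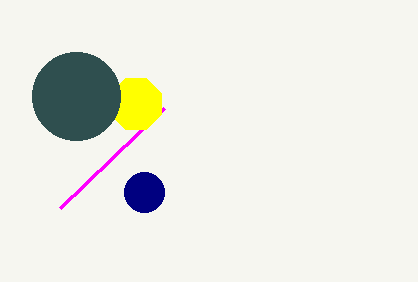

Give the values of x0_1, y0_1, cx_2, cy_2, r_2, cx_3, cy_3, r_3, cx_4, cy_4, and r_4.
x0_1 = 60; y0_1 = 208; cx_2 = 144; cy_2 = 192; r_2 = 20; cx_3 = 136; cy_3 = 104; r_3 = 28; cx_4 = 76; cy_4 = 96; r_4 = 44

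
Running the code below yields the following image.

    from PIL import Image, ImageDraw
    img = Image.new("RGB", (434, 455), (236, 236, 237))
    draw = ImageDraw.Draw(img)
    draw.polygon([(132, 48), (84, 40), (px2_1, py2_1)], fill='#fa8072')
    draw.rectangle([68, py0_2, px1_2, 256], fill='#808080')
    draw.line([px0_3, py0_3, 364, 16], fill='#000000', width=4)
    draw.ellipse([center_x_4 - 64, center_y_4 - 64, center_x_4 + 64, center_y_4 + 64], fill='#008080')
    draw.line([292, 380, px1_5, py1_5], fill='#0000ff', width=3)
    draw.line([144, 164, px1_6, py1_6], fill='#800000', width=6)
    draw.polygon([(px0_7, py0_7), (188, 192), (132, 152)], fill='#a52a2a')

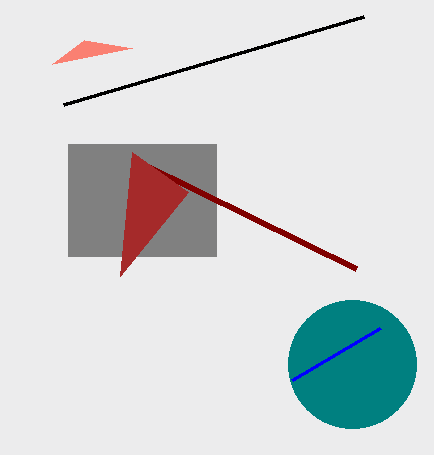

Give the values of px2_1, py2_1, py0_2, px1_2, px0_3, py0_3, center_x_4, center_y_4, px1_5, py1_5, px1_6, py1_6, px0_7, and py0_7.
px2_1 = 52
py2_1 = 64
py0_2 = 144
px1_2 = 216
px0_3 = 64
py0_3 = 104
center_x_4 = 352
center_y_4 = 364
px1_5 = 380
py1_5 = 328
px1_6 = 356
py1_6 = 268
px0_7 = 120
py0_7 = 276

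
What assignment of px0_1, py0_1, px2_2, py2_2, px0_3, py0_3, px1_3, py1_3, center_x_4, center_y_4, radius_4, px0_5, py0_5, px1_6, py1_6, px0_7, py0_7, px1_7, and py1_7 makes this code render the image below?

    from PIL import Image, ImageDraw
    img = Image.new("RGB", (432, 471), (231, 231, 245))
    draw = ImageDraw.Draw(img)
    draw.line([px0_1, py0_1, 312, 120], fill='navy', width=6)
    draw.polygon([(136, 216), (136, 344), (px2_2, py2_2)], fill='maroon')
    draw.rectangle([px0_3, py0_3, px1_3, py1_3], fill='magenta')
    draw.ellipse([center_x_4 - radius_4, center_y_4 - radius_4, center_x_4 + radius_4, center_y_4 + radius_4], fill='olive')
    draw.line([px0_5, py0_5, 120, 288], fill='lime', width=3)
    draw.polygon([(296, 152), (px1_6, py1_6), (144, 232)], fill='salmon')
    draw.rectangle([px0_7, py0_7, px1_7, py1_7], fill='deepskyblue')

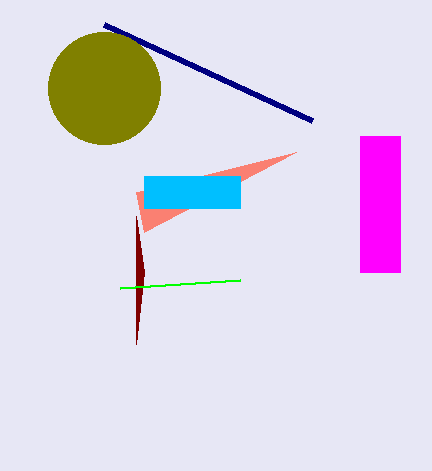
px0_1 = 104, py0_1 = 24, px2_2 = 144, py2_2 = 272, px0_3 = 360, py0_3 = 136, px1_3 = 400, py1_3 = 272, center_x_4 = 104, center_y_4 = 88, radius_4 = 56, px0_5 = 240, py0_5 = 280, px1_6 = 136, py1_6 = 192, px0_7 = 144, py0_7 = 176, px1_7 = 240, py1_7 = 208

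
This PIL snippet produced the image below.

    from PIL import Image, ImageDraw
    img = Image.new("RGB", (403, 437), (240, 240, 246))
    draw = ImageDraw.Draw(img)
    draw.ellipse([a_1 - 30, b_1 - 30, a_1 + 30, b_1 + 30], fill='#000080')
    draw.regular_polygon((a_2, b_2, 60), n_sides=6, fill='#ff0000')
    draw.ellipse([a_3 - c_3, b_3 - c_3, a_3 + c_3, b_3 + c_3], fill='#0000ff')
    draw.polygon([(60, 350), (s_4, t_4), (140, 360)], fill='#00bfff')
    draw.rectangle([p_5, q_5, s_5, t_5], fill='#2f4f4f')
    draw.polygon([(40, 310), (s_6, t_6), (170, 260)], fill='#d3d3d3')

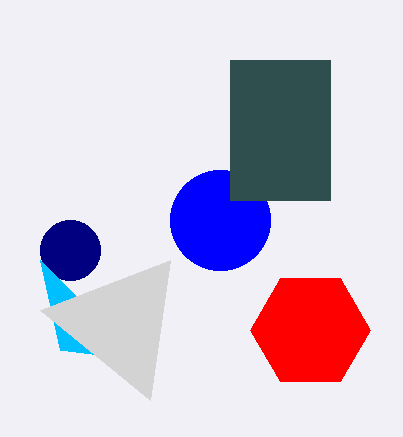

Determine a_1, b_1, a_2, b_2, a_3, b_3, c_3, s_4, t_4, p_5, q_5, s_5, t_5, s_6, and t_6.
a_1 = 70
b_1 = 250
a_2 = 310
b_2 = 330
a_3 = 220
b_3 = 220
c_3 = 50
s_4 = 40
t_4 = 260
p_5 = 230
q_5 = 60
s_5 = 330
t_5 = 200
s_6 = 150
t_6 = 400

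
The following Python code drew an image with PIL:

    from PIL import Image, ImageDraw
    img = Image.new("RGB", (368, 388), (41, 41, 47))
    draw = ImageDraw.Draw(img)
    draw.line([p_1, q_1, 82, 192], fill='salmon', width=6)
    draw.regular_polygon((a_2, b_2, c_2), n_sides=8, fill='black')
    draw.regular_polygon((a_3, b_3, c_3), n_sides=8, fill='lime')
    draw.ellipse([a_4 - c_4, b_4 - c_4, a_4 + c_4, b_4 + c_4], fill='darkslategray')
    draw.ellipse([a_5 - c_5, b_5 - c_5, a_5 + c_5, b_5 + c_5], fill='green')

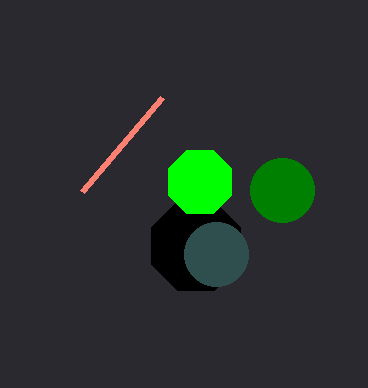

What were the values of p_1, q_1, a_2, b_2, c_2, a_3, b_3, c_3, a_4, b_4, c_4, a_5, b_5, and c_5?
p_1 = 162; q_1 = 98; a_2 = 196; b_2 = 246; c_2 = 48; a_3 = 200; b_3 = 182; c_3 = 34; a_4 = 216; b_4 = 254; c_4 = 32; a_5 = 282; b_5 = 190; c_5 = 32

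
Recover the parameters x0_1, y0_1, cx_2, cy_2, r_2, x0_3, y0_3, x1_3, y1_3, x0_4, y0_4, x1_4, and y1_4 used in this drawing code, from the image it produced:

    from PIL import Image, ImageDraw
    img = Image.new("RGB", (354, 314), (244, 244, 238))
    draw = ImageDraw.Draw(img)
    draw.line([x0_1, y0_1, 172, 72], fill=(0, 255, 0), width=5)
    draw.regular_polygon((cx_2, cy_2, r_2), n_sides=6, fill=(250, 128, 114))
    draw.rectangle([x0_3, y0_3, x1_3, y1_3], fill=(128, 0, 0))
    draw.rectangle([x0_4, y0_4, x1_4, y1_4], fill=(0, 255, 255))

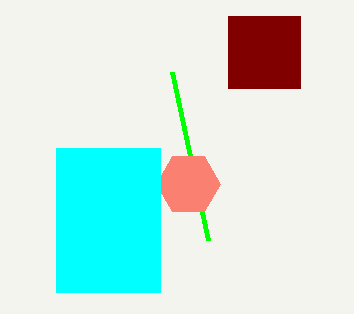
x0_1 = 208
y0_1 = 240
cx_2 = 188
cy_2 = 184
r_2 = 32
x0_3 = 228
y0_3 = 16
x1_3 = 300
y1_3 = 88
x0_4 = 56
y0_4 = 148
x1_4 = 160
y1_4 = 292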